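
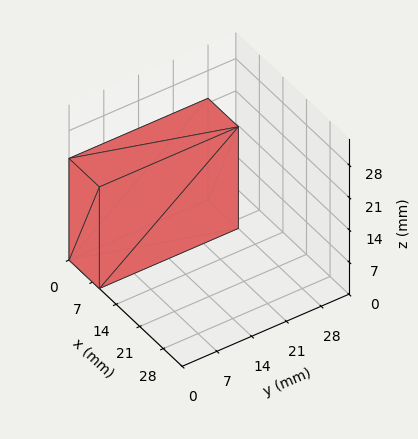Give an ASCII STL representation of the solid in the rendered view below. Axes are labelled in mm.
Reading the render: the shape is a rectangular box, roughly 9 × 28 mm footprint and 22 mm tall (dimensions read to the nearest mm from the axis ticks). For the STL, each face is triangulated and given an outward normal.

solid part
  facet normal 0.0000 0.0000 -1.0000
    outer loop
      vertex 9.000 28.000 0.000
      vertex 9.000 0.000 0.000
      vertex 0.000 0.000 0.000
    endloop
  endfacet
  facet normal 0.0000 0.0000 -1.0000
    outer loop
      vertex 0.000 28.000 0.000
      vertex 9.000 28.000 0.000
      vertex 0.000 0.000 0.000
    endloop
  endfacet
  facet normal 0.0000 0.0000 1.0000
    outer loop
      vertex 0.000 0.000 22.000
      vertex 9.000 0.000 22.000
      vertex 9.000 28.000 22.000
    endloop
  endfacet
  facet normal 0.0000 0.0000 1.0000
    outer loop
      vertex 0.000 0.000 22.000
      vertex 9.000 28.000 22.000
      vertex 0.000 28.000 22.000
    endloop
  endfacet
  facet normal 0.0000 -1.0000 0.0000
    outer loop
      vertex 0.000 0.000 0.000
      vertex 9.000 0.000 0.000
      vertex 9.000 0.000 22.000
    endloop
  endfacet
  facet normal 0.0000 -1.0000 0.0000
    outer loop
      vertex 0.000 0.000 0.000
      vertex 9.000 0.000 22.000
      vertex 0.000 0.000 22.000
    endloop
  endfacet
  facet normal 0.0000 1.0000 0.0000
    outer loop
      vertex 9.000 28.000 22.000
      vertex 9.000 28.000 0.000
      vertex 0.000 28.000 0.000
    endloop
  endfacet
  facet normal 0.0000 1.0000 0.0000
    outer loop
      vertex 0.000 28.000 22.000
      vertex 9.000 28.000 22.000
      vertex 0.000 28.000 0.000
    endloop
  endfacet
  facet normal -1.0000 0.0000 0.0000
    outer loop
      vertex 0.000 28.000 22.000
      vertex 0.000 28.000 0.000
      vertex 0.000 0.000 0.000
    endloop
  endfacet
  facet normal -1.0000 0.0000 0.0000
    outer loop
      vertex 0.000 0.000 22.000
      vertex 0.000 28.000 22.000
      vertex 0.000 0.000 0.000
    endloop
  endfacet
  facet normal 1.0000 0.0000 0.0000
    outer loop
      vertex 9.000 0.000 0.000
      vertex 9.000 28.000 0.000
      vertex 9.000 28.000 22.000
    endloop
  endfacet
  facet normal 1.0000 0.0000 0.0000
    outer loop
      vertex 9.000 0.000 0.000
      vertex 9.000 28.000 22.000
      vertex 9.000 0.000 22.000
    endloop
  endfacet
endsolid part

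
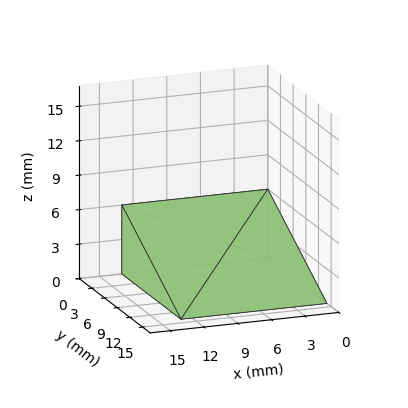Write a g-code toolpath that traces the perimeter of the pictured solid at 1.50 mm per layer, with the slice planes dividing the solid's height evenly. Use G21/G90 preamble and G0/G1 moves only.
Reading the render: the shape is a wedge (ramp): 13 × 14 mm base, rising to 6 mm along the y=0 edge and sloping linearly to z=0 at y=14 (dimensions read to the nearest mm from the axis ticks). For the g-code, the solid's height is divided into equal slices at the stated Δz and each level perimeter traced with G1 moves after a G0 lift.

; perimeter-only toolpath
G21 ; units = mm
G90 ; absolute positioning
G28 ; home
; layer 1
G0 Z1.50
G0 X0.00 Y0.00
G1 X13.00 Y0.00
G1 X13.00 Y10.50
G1 X0.00 Y10.50
G1 X0.00 Y0.00
; layer 2
G0 Z3.00
G0 X0.00 Y0.00
G1 X13.00 Y0.00
G1 X13.00 Y7.00
G1 X0.00 Y7.00
G1 X0.00 Y0.00
; layer 3
G0 Z4.50
G0 X0.00 Y0.00
G1 X13.00 Y0.00
G1 X13.00 Y3.50
G1 X0.00 Y3.50
G1 X0.00 Y0.00
M2 ; end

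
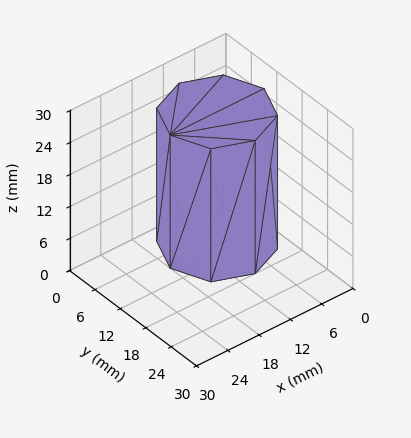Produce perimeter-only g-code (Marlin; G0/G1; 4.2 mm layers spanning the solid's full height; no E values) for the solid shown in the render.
Reading the render: the shape is a regular 8-sided prism (a cylinder approximated with 8 flat sides), circumscribed radius ≈ 9 mm, height ≈ 25 mm (dimensions read to the nearest mm from the axis ticks). For the g-code, the solid's height is divided into equal slices at the stated Δz and each level perimeter traced with G1 moves after a G0 lift.

; perimeter-only toolpath
G21 ; units = mm
G90 ; absolute positioning
G28 ; home
; layer 1
G0 Z4.2
G0 X18.0 Y9.0
G1 X15.4 Y15.4
G1 X9.0 Y18.0
G1 X2.6 Y15.4
G1 X0.0 Y9.0
G1 X2.6 Y2.6
G1 X9.0 Y0.0
G1 X15.4 Y2.6
G1 X18.0 Y9.0
; layer 2
G0 Z8.3
G0 X18.0 Y9.0
G1 X15.4 Y15.4
G1 X9.0 Y18.0
G1 X2.6 Y15.4
G1 X0.0 Y9.0
G1 X2.6 Y2.6
G1 X9.0 Y0.0
G1 X15.4 Y2.6
G1 X18.0 Y9.0
; layer 3
G0 Z12.5
G0 X18.0 Y9.0
G1 X15.4 Y15.4
G1 X9.0 Y18.0
G1 X2.6 Y15.4
G1 X0.0 Y9.0
G1 X2.6 Y2.6
G1 X9.0 Y0.0
G1 X15.4 Y2.6
G1 X18.0 Y9.0
; layer 4
G0 Z16.7
G0 X18.0 Y9.0
G1 X15.4 Y15.4
G1 X9.0 Y18.0
G1 X2.6 Y15.4
G1 X0.0 Y9.0
G1 X2.6 Y2.6
G1 X9.0 Y0.0
G1 X15.4 Y2.6
G1 X18.0 Y9.0
; layer 5
G0 Z20.8
G0 X18.0 Y9.0
G1 X15.4 Y15.4
G1 X9.0 Y18.0
G1 X2.6 Y15.4
G1 X0.0 Y9.0
G1 X2.6 Y2.6
G1 X9.0 Y0.0
G1 X15.4 Y2.6
G1 X18.0 Y9.0
; layer 6
G0 Z25.0
G0 X18.0 Y9.0
G1 X15.4 Y15.4
G1 X9.0 Y18.0
G1 X2.6 Y15.4
G1 X0.0 Y9.0
G1 X2.6 Y2.6
G1 X9.0 Y0.0
G1 X15.4 Y2.6
G1 X18.0 Y9.0
M2 ; end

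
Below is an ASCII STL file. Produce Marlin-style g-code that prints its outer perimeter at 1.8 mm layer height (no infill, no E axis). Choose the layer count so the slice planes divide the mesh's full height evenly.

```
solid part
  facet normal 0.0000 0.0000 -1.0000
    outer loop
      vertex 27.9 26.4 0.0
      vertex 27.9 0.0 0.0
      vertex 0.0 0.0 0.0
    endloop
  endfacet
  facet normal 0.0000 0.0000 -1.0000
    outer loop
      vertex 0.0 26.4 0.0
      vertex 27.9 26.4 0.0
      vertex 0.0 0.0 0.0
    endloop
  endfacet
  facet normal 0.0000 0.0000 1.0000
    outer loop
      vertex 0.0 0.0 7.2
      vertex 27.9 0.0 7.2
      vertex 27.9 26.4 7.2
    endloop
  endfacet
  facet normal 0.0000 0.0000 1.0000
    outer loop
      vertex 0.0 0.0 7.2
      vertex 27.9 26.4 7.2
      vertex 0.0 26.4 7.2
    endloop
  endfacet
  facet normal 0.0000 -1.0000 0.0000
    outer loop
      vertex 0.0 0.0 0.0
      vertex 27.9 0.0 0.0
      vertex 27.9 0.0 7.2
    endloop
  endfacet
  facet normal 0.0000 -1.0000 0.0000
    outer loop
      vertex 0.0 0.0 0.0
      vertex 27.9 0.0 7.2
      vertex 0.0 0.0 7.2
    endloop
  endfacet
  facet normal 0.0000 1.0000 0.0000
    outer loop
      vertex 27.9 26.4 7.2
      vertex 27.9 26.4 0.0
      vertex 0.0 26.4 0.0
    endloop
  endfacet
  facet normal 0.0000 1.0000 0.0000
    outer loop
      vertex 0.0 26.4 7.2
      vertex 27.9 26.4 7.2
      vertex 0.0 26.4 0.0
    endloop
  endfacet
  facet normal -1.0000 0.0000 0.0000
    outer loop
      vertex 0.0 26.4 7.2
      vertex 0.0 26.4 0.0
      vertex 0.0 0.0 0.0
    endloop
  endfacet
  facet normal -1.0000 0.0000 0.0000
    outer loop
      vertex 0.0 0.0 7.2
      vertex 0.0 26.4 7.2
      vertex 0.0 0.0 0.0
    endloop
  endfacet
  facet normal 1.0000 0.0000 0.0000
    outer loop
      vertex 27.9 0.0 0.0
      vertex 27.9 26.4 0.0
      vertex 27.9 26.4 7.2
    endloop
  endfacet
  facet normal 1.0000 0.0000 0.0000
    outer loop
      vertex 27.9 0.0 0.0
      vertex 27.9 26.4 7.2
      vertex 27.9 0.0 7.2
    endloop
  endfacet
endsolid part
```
; perimeter-only toolpath
G21 ; units = mm
G90 ; absolute positioning
G28 ; home
; layer 1
G0 Z1.8
G0 X0.0 Y0.0
G1 X27.9 Y0.0
G1 X27.9 Y26.4
G1 X0.0 Y26.4
G1 X0.0 Y0.0
; layer 2
G0 Z3.6
G0 X0.0 Y0.0
G1 X27.9 Y0.0
G1 X27.9 Y26.4
G1 X0.0 Y26.4
G1 X0.0 Y0.0
; layer 3
G0 Z5.4
G0 X0.0 Y0.0
G1 X27.9 Y0.0
G1 X27.9 Y26.4
G1 X0.0 Y26.4
G1 X0.0 Y0.0
; layer 4
G0 Z7.2
G0 X0.0 Y0.0
G1 X27.9 Y0.0
G1 X27.9 Y26.4
G1 X0.0 Y26.4
G1 X0.0 Y0.0
M2 ; end

The solid is a rectangular box, roughly 27.9 × 26.4 mm footprint and 7.2 mm tall. Slicing at Δz = 1.8 mm — 4 equal slices spanning the solid's height, so layer i sits at z = i·h/4 — gives 4 non-empty perimeters. Each is a 4-segment closed polygon; G0 lifts to the layer z and rapids to the start vertex, then G1 traces the edges.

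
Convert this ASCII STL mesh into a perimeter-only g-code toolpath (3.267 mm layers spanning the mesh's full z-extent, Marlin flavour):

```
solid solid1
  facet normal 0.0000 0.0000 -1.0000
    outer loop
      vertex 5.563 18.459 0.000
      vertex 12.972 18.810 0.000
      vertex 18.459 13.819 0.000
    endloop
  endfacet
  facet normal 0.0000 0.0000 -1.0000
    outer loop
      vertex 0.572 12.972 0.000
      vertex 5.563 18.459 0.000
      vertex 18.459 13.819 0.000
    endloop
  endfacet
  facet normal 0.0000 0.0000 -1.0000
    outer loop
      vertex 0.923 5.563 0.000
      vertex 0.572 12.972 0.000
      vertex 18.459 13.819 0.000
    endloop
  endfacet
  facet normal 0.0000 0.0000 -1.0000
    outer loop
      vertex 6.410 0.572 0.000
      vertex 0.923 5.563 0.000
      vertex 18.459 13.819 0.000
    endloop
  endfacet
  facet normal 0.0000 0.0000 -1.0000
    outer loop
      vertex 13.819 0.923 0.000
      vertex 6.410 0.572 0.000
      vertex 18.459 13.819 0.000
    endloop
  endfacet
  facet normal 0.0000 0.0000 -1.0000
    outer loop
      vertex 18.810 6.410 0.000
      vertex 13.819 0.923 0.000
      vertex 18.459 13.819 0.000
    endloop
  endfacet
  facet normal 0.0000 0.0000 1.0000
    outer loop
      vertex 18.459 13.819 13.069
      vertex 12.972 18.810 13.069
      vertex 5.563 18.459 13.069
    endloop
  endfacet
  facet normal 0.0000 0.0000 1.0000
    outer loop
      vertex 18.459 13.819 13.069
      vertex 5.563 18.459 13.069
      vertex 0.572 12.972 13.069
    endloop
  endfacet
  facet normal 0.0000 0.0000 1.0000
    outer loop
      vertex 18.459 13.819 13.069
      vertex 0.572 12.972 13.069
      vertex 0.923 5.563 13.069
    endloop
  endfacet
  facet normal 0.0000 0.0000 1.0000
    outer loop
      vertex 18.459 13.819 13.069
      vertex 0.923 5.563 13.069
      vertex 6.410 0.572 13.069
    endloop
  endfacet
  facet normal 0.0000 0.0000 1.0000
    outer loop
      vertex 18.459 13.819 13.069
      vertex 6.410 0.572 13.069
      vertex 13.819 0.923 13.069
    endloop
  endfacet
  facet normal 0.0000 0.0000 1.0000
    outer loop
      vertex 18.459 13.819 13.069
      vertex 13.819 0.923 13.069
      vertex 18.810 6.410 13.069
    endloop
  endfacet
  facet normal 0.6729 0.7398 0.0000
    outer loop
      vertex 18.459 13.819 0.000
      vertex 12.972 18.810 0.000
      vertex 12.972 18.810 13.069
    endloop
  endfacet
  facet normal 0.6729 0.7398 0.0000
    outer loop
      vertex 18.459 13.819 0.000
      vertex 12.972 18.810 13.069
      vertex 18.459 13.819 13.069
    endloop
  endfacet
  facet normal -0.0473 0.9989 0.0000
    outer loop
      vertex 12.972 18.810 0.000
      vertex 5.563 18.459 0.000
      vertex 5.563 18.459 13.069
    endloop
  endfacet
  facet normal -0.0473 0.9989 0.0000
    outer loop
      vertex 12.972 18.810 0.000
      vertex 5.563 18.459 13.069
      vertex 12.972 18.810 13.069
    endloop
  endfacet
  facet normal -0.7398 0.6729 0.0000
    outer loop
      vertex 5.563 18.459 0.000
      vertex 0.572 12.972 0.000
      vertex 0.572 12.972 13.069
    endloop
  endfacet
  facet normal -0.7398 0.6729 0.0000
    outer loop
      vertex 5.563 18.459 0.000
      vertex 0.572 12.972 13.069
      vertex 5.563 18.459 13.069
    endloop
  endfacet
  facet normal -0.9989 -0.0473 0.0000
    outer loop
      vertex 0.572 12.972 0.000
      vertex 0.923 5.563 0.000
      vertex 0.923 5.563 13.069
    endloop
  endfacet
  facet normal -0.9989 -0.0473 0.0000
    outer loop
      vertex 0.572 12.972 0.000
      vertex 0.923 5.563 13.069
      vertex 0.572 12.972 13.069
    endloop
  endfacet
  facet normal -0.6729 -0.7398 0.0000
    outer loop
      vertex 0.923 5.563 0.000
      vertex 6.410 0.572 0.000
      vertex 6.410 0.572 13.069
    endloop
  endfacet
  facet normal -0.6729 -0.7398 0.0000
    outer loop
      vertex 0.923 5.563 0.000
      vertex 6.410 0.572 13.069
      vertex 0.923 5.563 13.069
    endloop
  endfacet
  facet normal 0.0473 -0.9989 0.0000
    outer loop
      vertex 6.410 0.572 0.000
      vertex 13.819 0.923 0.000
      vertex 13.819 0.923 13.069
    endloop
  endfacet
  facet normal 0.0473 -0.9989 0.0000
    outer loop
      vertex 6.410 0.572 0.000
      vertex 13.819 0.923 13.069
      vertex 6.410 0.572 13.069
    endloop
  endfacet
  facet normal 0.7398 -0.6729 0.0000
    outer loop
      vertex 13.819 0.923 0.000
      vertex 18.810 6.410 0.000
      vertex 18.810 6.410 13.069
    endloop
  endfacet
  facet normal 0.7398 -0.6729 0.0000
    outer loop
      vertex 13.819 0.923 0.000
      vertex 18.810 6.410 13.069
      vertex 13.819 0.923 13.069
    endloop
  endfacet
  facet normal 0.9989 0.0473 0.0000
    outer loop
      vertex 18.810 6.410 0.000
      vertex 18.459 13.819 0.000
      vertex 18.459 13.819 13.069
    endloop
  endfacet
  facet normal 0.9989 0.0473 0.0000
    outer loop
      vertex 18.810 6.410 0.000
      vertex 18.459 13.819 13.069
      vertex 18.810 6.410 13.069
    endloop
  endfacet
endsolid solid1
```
; perimeter-only toolpath
G21 ; units = mm
G90 ; absolute positioning
G28 ; home
; layer 1
G0 Z3.267
G0 X18.459 Y13.819
G1 X12.972 Y18.810
G1 X5.563 Y18.459
G1 X0.572 Y12.972
G1 X0.923 Y5.563
G1 X6.410 Y0.572
G1 X13.819 Y0.923
G1 X18.810 Y6.410
G1 X18.459 Y13.819
; layer 2
G0 Z6.535
G0 X18.459 Y13.819
G1 X12.972 Y18.810
G1 X5.563 Y18.459
G1 X0.572 Y12.972
G1 X0.923 Y5.563
G1 X6.410 Y0.572
G1 X13.819 Y0.923
G1 X18.810 Y6.410
G1 X18.459 Y13.819
; layer 3
G0 Z9.802
G0 X18.459 Y13.819
G1 X12.972 Y18.810
G1 X5.563 Y18.459
G1 X0.572 Y12.972
G1 X0.923 Y5.563
G1 X6.410 Y0.572
G1 X13.819 Y0.923
G1 X18.810 Y6.410
G1 X18.459 Y13.819
; layer 4
G0 Z13.069
G0 X18.459 Y13.819
G1 X12.972 Y18.810
G1 X5.563 Y18.459
G1 X0.572 Y12.972
G1 X0.923 Y5.563
G1 X6.410 Y0.572
G1 X13.819 Y0.923
G1 X18.810 Y6.410
G1 X18.459 Y13.819
M2 ; end

The solid is a regular 8-sided prism (a cylinder approximated with 8 flat sides), circumscribed radius ≈ 9.69 mm, height ≈ 13.1 mm. Slicing at Δz = 3.267 mm — 4 equal slices spanning the solid's height, so layer i sits at z = i·h/4 — gives 4 non-empty perimeters. Each is a 8-segment closed polygon; G0 lifts to the layer z and rapids to the start vertex, then G1 traces the edges.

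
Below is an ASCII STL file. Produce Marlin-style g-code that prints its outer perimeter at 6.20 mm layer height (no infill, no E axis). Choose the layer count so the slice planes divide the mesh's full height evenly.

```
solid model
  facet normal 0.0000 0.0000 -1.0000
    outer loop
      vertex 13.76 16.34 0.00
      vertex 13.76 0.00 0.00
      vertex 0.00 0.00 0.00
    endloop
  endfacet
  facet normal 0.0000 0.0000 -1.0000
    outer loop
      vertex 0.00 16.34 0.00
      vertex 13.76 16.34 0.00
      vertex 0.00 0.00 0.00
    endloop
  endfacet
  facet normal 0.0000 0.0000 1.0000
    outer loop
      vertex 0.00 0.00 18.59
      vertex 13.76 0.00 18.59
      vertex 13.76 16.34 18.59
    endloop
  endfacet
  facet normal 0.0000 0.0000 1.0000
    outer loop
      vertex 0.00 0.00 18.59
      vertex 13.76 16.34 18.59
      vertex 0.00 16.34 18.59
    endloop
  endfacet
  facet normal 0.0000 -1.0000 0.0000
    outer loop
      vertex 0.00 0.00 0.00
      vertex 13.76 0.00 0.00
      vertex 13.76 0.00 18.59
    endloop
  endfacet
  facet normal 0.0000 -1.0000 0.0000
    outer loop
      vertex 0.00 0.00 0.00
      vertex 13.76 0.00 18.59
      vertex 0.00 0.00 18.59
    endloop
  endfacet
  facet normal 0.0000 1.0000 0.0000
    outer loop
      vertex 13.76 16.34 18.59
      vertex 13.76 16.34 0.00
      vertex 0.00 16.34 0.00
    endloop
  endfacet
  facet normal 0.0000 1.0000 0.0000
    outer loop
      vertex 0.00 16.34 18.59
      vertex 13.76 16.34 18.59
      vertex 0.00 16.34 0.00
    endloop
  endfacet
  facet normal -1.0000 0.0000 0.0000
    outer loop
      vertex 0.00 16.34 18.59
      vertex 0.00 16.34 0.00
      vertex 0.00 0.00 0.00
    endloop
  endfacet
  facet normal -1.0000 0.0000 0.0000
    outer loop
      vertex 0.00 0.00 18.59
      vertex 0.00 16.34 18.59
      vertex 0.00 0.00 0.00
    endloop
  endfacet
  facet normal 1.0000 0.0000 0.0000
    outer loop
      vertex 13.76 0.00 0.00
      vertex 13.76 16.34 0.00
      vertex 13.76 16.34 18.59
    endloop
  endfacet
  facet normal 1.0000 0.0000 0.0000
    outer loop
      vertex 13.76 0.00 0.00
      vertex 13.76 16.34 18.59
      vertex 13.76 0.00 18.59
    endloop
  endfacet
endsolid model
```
; perimeter-only toolpath
G21 ; units = mm
G90 ; absolute positioning
G28 ; home
; layer 1
G0 Z6.20
G0 X0.00 Y0.00
G1 X13.76 Y0.00
G1 X13.76 Y16.34
G1 X0.00 Y16.34
G1 X0.00 Y0.00
; layer 2
G0 Z12.39
G0 X0.00 Y0.00
G1 X13.76 Y0.00
G1 X13.76 Y16.34
G1 X0.00 Y16.34
G1 X0.00 Y0.00
; layer 3
G0 Z18.59
G0 X0.00 Y0.00
G1 X13.76 Y0.00
G1 X13.76 Y16.34
G1 X0.00 Y16.34
G1 X0.00 Y0.00
M2 ; end

The solid is a rectangular box, roughly 13.8 × 16.3 mm footprint and 18.6 mm tall. Slicing at Δz = 6.20 mm — 3 equal slices spanning the solid's height, so layer i sits at z = i·h/3 — gives 3 non-empty perimeters. Each is a 4-segment closed polygon; G0 lifts to the layer z and rapids to the start vertex, then G1 traces the edges.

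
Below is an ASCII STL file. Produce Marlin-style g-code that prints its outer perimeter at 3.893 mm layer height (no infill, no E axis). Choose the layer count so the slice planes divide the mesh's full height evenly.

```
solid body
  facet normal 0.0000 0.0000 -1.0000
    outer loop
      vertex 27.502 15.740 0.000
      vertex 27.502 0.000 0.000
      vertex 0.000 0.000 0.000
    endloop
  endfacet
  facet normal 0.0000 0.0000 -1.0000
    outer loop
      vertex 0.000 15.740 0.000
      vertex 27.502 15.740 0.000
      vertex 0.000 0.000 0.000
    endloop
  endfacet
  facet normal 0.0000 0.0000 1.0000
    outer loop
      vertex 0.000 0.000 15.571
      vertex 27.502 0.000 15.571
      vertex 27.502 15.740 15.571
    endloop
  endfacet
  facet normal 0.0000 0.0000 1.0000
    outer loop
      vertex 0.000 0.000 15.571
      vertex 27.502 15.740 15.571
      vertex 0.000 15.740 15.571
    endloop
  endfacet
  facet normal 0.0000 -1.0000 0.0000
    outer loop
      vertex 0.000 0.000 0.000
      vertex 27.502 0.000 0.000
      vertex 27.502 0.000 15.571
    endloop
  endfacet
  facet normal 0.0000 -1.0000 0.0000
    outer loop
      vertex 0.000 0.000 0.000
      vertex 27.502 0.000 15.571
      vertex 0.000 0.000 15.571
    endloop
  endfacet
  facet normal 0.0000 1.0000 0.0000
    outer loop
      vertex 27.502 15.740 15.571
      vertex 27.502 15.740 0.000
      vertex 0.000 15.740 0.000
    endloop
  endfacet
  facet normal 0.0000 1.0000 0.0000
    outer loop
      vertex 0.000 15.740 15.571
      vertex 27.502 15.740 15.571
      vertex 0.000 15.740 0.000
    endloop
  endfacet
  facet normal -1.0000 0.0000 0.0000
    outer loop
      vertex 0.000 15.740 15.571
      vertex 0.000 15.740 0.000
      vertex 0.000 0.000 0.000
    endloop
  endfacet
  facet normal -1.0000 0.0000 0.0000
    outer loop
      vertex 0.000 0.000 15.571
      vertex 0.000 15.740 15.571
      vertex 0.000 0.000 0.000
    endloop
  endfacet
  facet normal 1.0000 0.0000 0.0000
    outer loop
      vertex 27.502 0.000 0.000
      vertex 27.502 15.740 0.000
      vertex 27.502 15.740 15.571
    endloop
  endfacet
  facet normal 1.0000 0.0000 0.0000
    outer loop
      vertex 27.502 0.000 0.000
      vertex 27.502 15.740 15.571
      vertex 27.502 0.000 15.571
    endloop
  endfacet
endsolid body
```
; perimeter-only toolpath
G21 ; units = mm
G90 ; absolute positioning
G28 ; home
; layer 1
G0 Z3.893
G0 X0.000 Y0.000
G1 X27.502 Y0.000
G1 X27.502 Y15.740
G1 X0.000 Y15.740
G1 X0.000 Y0.000
; layer 2
G0 Z7.785
G0 X0.000 Y0.000
G1 X27.502 Y0.000
G1 X27.502 Y15.740
G1 X0.000 Y15.740
G1 X0.000 Y0.000
; layer 3
G0 Z11.678
G0 X0.000 Y0.000
G1 X27.502 Y0.000
G1 X27.502 Y15.740
G1 X0.000 Y15.740
G1 X0.000 Y0.000
; layer 4
G0 Z15.571
G0 X0.000 Y0.000
G1 X27.502 Y0.000
G1 X27.502 Y15.740
G1 X0.000 Y15.740
G1 X0.000 Y0.000
M2 ; end

The solid is a rectangular box, roughly 27.5 × 15.7 mm footprint and 15.6 mm tall. Slicing at Δz = 3.893 mm — 4 equal slices spanning the solid's height, so layer i sits at z = i·h/4 — gives 4 non-empty perimeters. Each is a 4-segment closed polygon; G0 lifts to the layer z and rapids to the start vertex, then G1 traces the edges.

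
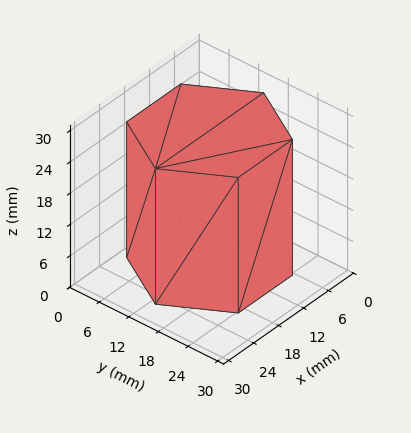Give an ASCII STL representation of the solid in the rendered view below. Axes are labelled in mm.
Reading the render: the shape is a regular 6-sided prism (a cylinder approximated with 6 flat sides), circumscribed radius ≈ 13 mm, height ≈ 26 mm (dimensions read to the nearest mm from the axis ticks). For the STL, each face is triangulated and given an outward normal.

solid part
  facet normal 0.0000 0.0000 -1.0000
    outer loop
      vertex 6.5 24.3 0.0
      vertex 19.5 24.3 0.0
      vertex 26.0 13.0 0.0
    endloop
  endfacet
  facet normal 0.0000 0.0000 -1.0000
    outer loop
      vertex 0.0 13.0 0.0
      vertex 6.5 24.3 0.0
      vertex 26.0 13.0 0.0
    endloop
  endfacet
  facet normal 0.0000 0.0000 -1.0000
    outer loop
      vertex 6.5 1.7 0.0
      vertex 0.0 13.0 0.0
      vertex 26.0 13.0 0.0
    endloop
  endfacet
  facet normal 0.0000 0.0000 -1.0000
    outer loop
      vertex 19.5 1.7 0.0
      vertex 6.5 1.7 0.0
      vertex 26.0 13.0 0.0
    endloop
  endfacet
  facet normal 0.0000 0.0000 1.0000
    outer loop
      vertex 26.0 13.0 26.0
      vertex 19.5 24.3 26.0
      vertex 6.5 24.3 26.0
    endloop
  endfacet
  facet normal 0.0000 0.0000 1.0000
    outer loop
      vertex 26.0 13.0 26.0
      vertex 6.5 24.3 26.0
      vertex 0.0 13.0 26.0
    endloop
  endfacet
  facet normal 0.0000 0.0000 1.0000
    outer loop
      vertex 26.0 13.0 26.0
      vertex 0.0 13.0 26.0
      vertex 6.5 1.7 26.0
    endloop
  endfacet
  facet normal 0.0000 0.0000 1.0000
    outer loop
      vertex 26.0 13.0 26.0
      vertex 6.5 1.7 26.0
      vertex 19.5 1.7 26.0
    endloop
  endfacet
  facet normal 0.8668 0.4986 0.0000
    outer loop
      vertex 26.0 13.0 0.0
      vertex 19.5 24.3 0.0
      vertex 19.5 24.3 26.0
    endloop
  endfacet
  facet normal 0.8668 0.4986 0.0000
    outer loop
      vertex 26.0 13.0 0.0
      vertex 19.5 24.3 26.0
      vertex 26.0 13.0 26.0
    endloop
  endfacet
  facet normal 0.0000 1.0000 0.0000
    outer loop
      vertex 19.5 24.3 0.0
      vertex 6.5 24.3 0.0
      vertex 6.5 24.3 26.0
    endloop
  endfacet
  facet normal 0.0000 1.0000 0.0000
    outer loop
      vertex 19.5 24.3 0.0
      vertex 6.5 24.3 26.0
      vertex 19.5 24.3 26.0
    endloop
  endfacet
  facet normal -0.8668 0.4986 0.0000
    outer loop
      vertex 6.5 24.3 0.0
      vertex 0.0 13.0 0.0
      vertex 0.0 13.0 26.0
    endloop
  endfacet
  facet normal -0.8668 0.4986 0.0000
    outer loop
      vertex 6.5 24.3 0.0
      vertex 0.0 13.0 26.0
      vertex 6.5 24.3 26.0
    endloop
  endfacet
  facet normal -0.8668 -0.4986 0.0000
    outer loop
      vertex 0.0 13.0 0.0
      vertex 6.5 1.7 0.0
      vertex 6.5 1.7 26.0
    endloop
  endfacet
  facet normal -0.8668 -0.4986 0.0000
    outer loop
      vertex 0.0 13.0 0.0
      vertex 6.5 1.7 26.0
      vertex 0.0 13.0 26.0
    endloop
  endfacet
  facet normal 0.0000 -1.0000 0.0000
    outer loop
      vertex 6.5 1.7 0.0
      vertex 19.5 1.7 0.0
      vertex 19.5 1.7 26.0
    endloop
  endfacet
  facet normal 0.0000 -1.0000 0.0000
    outer loop
      vertex 6.5 1.7 0.0
      vertex 19.5 1.7 26.0
      vertex 6.5 1.7 26.0
    endloop
  endfacet
  facet normal 0.8668 -0.4986 0.0000
    outer loop
      vertex 19.5 1.7 0.0
      vertex 26.0 13.0 0.0
      vertex 26.0 13.0 26.0
    endloop
  endfacet
  facet normal 0.8668 -0.4986 0.0000
    outer loop
      vertex 19.5 1.7 0.0
      vertex 26.0 13.0 26.0
      vertex 19.5 1.7 26.0
    endloop
  endfacet
endsolid part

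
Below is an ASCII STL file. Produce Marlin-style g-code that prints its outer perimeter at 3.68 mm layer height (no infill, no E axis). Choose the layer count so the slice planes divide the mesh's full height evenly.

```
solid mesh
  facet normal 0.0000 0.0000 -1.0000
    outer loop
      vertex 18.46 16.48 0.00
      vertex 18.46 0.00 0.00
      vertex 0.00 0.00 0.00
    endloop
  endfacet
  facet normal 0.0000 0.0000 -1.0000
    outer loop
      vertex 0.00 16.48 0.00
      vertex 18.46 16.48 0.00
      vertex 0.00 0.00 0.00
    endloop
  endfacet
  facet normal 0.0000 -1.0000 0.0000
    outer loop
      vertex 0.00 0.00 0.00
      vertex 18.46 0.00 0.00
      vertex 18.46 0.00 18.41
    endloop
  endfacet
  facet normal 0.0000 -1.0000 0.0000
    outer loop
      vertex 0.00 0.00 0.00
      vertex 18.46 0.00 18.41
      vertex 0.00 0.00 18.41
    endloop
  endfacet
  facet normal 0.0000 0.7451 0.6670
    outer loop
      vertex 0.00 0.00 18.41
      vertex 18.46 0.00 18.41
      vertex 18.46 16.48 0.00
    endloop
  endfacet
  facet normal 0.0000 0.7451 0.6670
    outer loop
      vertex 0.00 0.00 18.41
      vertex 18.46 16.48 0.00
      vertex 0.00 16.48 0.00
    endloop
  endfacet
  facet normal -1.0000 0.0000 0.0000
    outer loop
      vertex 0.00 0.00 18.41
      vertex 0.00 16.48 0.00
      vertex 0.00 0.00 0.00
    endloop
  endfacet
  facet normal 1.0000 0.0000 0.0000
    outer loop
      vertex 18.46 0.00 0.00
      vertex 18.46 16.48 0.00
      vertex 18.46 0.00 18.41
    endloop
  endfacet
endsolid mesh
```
; perimeter-only toolpath
G21 ; units = mm
G90 ; absolute positioning
G28 ; home
; layer 1
G0 Z3.68
G0 X0.00 Y0.00
G1 X18.46 Y0.00
G1 X18.46 Y13.18
G1 X0.00 Y13.18
G1 X0.00 Y0.00
; layer 2
G0 Z7.36
G0 X0.00 Y0.00
G1 X18.46 Y0.00
G1 X18.46 Y9.89
G1 X0.00 Y9.89
G1 X0.00 Y0.00
; layer 3
G0 Z11.05
G0 X0.00 Y0.00
G1 X18.46 Y0.00
G1 X18.46 Y6.59
G1 X0.00 Y6.59
G1 X0.00 Y0.00
; layer 4
G0 Z14.73
G0 X0.00 Y0.00
G1 X18.46 Y0.00
G1 X18.46 Y3.30
G1 X0.00 Y3.30
G1 X0.00 Y0.00
M2 ; end

The solid is a wedge (ramp): 18.5 × 16.5 mm base, rising to 18.4 mm along the y=0 edge and sloping linearly to z=0 at y=16.5. Slicing at Δz = 3.68 mm — 5 equal slices spanning the solid's height, so layer i sits at z = i·h/5 — gives 4 non-empty perimeters. Each is a 4-segment closed polygon; G0 lifts to the layer z and rapids to the start vertex, then G1 traces the edges. The cross-section shrinks linearly with z (the slice at the apex is degenerate and omitted).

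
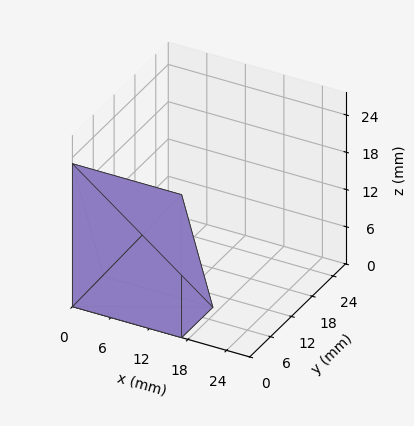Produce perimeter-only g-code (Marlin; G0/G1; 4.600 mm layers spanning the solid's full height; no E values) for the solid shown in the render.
Reading the render: the shape is a wedge (ramp): 17 × 9 mm base, rising to 23 mm along the y=0 edge and sloping linearly to z=0 at y=9 (dimensions read to the nearest mm from the axis ticks). For the g-code, the solid's height is divided into equal slices at the stated Δz and each level perimeter traced with G1 moves after a G0 lift.

; perimeter-only toolpath
G21 ; units = mm
G90 ; absolute positioning
G28 ; home
; layer 1
G0 Z4.600
G0 X0.000 Y0.000
G1 X17.000 Y0.000
G1 X17.000 Y7.200
G1 X0.000 Y7.200
G1 X0.000 Y0.000
; layer 2
G0 Z9.200
G0 X0.000 Y0.000
G1 X17.000 Y0.000
G1 X17.000 Y5.400
G1 X0.000 Y5.400
G1 X0.000 Y0.000
; layer 3
G0 Z13.800
G0 X0.000 Y0.000
G1 X17.000 Y0.000
G1 X17.000 Y3.600
G1 X0.000 Y3.600
G1 X0.000 Y0.000
; layer 4
G0 Z18.400
G0 X0.000 Y0.000
G1 X17.000 Y0.000
G1 X17.000 Y1.800
G1 X0.000 Y1.800
G1 X0.000 Y0.000
M2 ; end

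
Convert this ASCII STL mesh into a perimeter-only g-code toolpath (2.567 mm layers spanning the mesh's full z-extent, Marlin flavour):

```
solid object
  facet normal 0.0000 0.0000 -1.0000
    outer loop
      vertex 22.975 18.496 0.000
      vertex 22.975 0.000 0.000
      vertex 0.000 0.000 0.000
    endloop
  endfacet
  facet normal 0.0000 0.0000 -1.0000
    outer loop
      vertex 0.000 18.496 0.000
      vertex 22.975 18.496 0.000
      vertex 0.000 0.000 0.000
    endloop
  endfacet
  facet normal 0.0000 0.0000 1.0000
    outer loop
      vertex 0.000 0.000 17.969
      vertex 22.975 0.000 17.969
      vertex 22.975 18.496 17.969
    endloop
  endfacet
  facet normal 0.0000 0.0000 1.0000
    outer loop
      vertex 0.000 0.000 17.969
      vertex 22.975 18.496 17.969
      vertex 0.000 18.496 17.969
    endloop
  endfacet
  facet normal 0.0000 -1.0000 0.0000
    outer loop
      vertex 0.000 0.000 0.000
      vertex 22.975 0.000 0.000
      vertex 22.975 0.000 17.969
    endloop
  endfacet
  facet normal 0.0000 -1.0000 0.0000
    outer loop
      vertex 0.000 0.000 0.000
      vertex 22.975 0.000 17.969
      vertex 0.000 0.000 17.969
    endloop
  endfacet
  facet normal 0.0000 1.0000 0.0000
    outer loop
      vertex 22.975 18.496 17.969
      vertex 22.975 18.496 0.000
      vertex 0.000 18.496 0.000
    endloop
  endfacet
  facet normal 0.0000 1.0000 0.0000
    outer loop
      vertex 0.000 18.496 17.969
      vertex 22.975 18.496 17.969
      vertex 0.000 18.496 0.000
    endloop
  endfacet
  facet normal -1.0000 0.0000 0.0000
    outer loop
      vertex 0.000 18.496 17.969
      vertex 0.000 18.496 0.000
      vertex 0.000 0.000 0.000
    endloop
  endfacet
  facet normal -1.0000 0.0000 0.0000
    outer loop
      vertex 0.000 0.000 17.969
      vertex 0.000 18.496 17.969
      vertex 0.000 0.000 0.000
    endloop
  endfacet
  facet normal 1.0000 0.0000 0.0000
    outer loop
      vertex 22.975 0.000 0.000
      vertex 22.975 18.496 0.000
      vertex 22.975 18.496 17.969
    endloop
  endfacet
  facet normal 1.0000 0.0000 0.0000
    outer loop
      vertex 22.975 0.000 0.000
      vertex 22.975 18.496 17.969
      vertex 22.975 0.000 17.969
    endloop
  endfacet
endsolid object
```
; perimeter-only toolpath
G21 ; units = mm
G90 ; absolute positioning
G28 ; home
; layer 1
G0 Z2.567
G0 X0.000 Y0.000
G1 X22.975 Y0.000
G1 X22.975 Y18.496
G1 X0.000 Y18.496
G1 X0.000 Y0.000
; layer 2
G0 Z5.134
G0 X0.000 Y0.000
G1 X22.975 Y0.000
G1 X22.975 Y18.496
G1 X0.000 Y18.496
G1 X0.000 Y0.000
; layer 3
G0 Z7.701
G0 X0.000 Y0.000
G1 X22.975 Y0.000
G1 X22.975 Y18.496
G1 X0.000 Y18.496
G1 X0.000 Y0.000
; layer 4
G0 Z10.268
G0 X0.000 Y0.000
G1 X22.975 Y0.000
G1 X22.975 Y18.496
G1 X0.000 Y18.496
G1 X0.000 Y0.000
; layer 5
G0 Z12.835
G0 X0.000 Y0.000
G1 X22.975 Y0.000
G1 X22.975 Y18.496
G1 X0.000 Y18.496
G1 X0.000 Y0.000
; layer 6
G0 Z15.402
G0 X0.000 Y0.000
G1 X22.975 Y0.000
G1 X22.975 Y18.496
G1 X0.000 Y18.496
G1 X0.000 Y0.000
; layer 7
G0 Z17.969
G0 X0.000 Y0.000
G1 X22.975 Y0.000
G1 X22.975 Y18.496
G1 X0.000 Y18.496
G1 X0.000 Y0.000
M2 ; end

The solid is a rectangular box, roughly 23 × 18.5 mm footprint and 18 mm tall. Slicing at Δz = 2.567 mm — 7 equal slices spanning the solid's height, so layer i sits at z = i·h/7 — gives 7 non-empty perimeters. Each is a 4-segment closed polygon; G0 lifts to the layer z and rapids to the start vertex, then G1 traces the edges.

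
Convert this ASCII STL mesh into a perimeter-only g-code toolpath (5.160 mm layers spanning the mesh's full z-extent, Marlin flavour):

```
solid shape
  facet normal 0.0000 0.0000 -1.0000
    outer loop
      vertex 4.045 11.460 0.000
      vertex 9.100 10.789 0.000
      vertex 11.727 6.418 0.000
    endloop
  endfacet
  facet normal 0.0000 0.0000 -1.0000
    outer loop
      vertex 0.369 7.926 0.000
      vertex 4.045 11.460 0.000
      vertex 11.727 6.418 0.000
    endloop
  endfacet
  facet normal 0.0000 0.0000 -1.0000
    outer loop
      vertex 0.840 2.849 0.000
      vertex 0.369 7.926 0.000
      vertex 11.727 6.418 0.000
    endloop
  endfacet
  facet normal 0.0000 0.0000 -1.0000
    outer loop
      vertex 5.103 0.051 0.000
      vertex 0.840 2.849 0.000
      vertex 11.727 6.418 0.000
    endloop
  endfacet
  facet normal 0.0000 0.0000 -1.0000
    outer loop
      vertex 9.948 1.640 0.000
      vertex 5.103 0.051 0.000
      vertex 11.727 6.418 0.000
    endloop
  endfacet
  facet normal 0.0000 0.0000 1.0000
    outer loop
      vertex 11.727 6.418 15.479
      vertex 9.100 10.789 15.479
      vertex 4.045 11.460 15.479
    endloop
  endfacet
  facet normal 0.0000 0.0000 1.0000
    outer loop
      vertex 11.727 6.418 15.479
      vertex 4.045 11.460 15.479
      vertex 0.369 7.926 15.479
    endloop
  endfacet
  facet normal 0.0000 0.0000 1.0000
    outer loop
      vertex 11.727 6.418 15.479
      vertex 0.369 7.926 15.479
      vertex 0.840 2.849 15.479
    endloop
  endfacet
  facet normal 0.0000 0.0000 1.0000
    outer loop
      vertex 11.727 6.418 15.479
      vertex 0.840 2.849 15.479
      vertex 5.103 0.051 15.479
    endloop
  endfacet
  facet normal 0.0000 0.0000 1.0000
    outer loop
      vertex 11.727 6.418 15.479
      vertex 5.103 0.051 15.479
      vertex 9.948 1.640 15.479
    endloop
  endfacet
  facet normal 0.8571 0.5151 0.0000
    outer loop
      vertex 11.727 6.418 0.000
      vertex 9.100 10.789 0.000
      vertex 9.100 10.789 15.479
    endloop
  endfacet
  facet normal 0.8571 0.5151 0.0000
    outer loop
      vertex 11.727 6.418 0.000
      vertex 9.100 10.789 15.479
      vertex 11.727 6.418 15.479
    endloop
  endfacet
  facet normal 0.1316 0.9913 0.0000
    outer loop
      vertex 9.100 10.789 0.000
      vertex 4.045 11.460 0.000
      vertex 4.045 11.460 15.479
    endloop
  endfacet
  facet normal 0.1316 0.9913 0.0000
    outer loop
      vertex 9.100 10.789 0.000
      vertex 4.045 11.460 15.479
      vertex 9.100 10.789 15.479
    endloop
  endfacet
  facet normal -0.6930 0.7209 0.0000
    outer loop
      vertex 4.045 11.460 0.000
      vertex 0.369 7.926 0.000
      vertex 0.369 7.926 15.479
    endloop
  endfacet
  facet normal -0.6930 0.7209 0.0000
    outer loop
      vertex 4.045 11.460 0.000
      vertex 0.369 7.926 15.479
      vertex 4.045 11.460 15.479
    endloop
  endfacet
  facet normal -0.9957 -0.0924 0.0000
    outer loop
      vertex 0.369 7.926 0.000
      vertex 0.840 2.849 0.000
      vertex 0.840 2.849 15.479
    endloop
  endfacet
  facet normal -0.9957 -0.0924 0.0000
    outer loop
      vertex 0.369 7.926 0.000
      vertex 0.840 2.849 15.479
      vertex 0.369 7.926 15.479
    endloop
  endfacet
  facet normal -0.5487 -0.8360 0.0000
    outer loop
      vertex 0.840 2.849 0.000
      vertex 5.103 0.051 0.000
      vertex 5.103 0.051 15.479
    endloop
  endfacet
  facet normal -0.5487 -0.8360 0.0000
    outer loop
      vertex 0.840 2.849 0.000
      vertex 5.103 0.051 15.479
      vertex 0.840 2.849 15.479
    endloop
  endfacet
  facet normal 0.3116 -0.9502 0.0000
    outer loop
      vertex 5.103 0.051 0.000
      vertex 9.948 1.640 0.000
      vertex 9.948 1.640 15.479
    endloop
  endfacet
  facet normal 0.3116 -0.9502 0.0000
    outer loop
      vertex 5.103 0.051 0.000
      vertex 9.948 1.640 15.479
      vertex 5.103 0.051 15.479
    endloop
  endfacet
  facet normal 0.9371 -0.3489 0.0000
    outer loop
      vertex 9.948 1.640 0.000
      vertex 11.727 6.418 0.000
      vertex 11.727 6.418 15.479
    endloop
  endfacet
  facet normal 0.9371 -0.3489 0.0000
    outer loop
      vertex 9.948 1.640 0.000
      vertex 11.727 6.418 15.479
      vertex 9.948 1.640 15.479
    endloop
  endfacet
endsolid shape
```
; perimeter-only toolpath
G21 ; units = mm
G90 ; absolute positioning
G28 ; home
; layer 1
G0 Z5.160
G0 X11.727 Y6.418
G1 X9.100 Y10.789
G1 X4.045 Y11.460
G1 X0.369 Y7.926
G1 X0.840 Y2.849
G1 X5.103 Y0.051
G1 X9.948 Y1.640
G1 X11.727 Y6.418
; layer 2
G0 Z10.319
G0 X11.727 Y6.418
G1 X9.100 Y10.789
G1 X4.045 Y11.460
G1 X0.369 Y7.926
G1 X0.840 Y2.849
G1 X5.103 Y0.051
G1 X9.948 Y1.640
G1 X11.727 Y6.418
; layer 3
G0 Z15.479
G0 X11.727 Y6.418
G1 X9.100 Y10.789
G1 X4.045 Y11.460
G1 X0.369 Y7.926
G1 X0.840 Y2.849
G1 X5.103 Y0.051
G1 X9.948 Y1.640
G1 X11.727 Y6.418
M2 ; end

The solid is a regular 7-sided prism (a cylinder approximated with 7 flat sides), circumscribed radius ≈ 5.88 mm, height ≈ 15.5 mm. Slicing at Δz = 5.160 mm — 3 equal slices spanning the solid's height, so layer i sits at z = i·h/3 — gives 3 non-empty perimeters. Each is a 7-segment closed polygon; G0 lifts to the layer z and rapids to the start vertex, then G1 traces the edges.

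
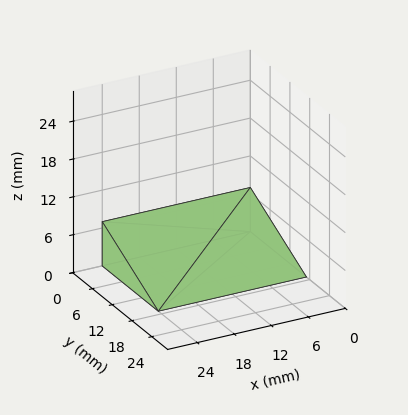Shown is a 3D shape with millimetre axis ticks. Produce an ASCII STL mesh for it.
Reading the render: the shape is a wedge (ramp): 24 × 17 mm base, rising to 7 mm along the y=0 edge and sloping linearly to z=0 at y=17 (dimensions read to the nearest mm from the axis ticks). For the STL, each face is triangulated and given an outward normal.

solid part
  facet normal 0.0000 0.0000 -1.0000
    outer loop
      vertex 24.000 17.000 0.000
      vertex 24.000 0.000 0.000
      vertex 0.000 0.000 0.000
    endloop
  endfacet
  facet normal 0.0000 0.0000 -1.0000
    outer loop
      vertex 0.000 17.000 0.000
      vertex 24.000 17.000 0.000
      vertex 0.000 0.000 0.000
    endloop
  endfacet
  facet normal 0.0000 -1.0000 0.0000
    outer loop
      vertex 0.000 0.000 0.000
      vertex 24.000 0.000 0.000
      vertex 24.000 0.000 7.000
    endloop
  endfacet
  facet normal 0.0000 -1.0000 0.0000
    outer loop
      vertex 0.000 0.000 0.000
      vertex 24.000 0.000 7.000
      vertex 0.000 0.000 7.000
    endloop
  endfacet
  facet normal 0.0000 0.3807 0.9247
    outer loop
      vertex 0.000 0.000 7.000
      vertex 24.000 0.000 7.000
      vertex 24.000 17.000 0.000
    endloop
  endfacet
  facet normal 0.0000 0.3807 0.9247
    outer loop
      vertex 0.000 0.000 7.000
      vertex 24.000 17.000 0.000
      vertex 0.000 17.000 0.000
    endloop
  endfacet
  facet normal -1.0000 0.0000 0.0000
    outer loop
      vertex 0.000 0.000 7.000
      vertex 0.000 17.000 0.000
      vertex 0.000 0.000 0.000
    endloop
  endfacet
  facet normal 1.0000 0.0000 0.0000
    outer loop
      vertex 24.000 0.000 0.000
      vertex 24.000 17.000 0.000
      vertex 24.000 0.000 7.000
    endloop
  endfacet
endsolid part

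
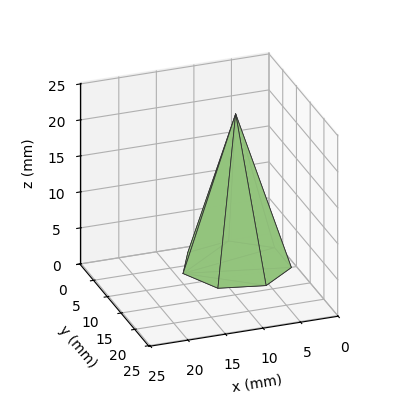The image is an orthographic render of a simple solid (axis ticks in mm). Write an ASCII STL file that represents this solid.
Reading the render: the shape is a regular 7-sided pyramid, base circumscribed radius ≈ 7 mm, apex at z ≈ 21 mm (dimensions read to the nearest mm from the axis ticks). For the STL, each face is triangulated and given an outward normal.

solid part
  facet normal 0.0000 0.0000 -1.0000
    outer loop
      vertex 5.442 13.824 0.000
      vertex 11.364 12.473 0.000
      vertex 14.000 7.000 0.000
    endloop
  endfacet
  facet normal 0.0000 0.0000 -1.0000
    outer loop
      vertex 0.693 10.037 0.000
      vertex 5.442 13.824 0.000
      vertex 14.000 7.000 0.000
    endloop
  endfacet
  facet normal 0.0000 0.0000 -1.0000
    outer loop
      vertex 0.693 3.963 0.000
      vertex 0.693 10.037 0.000
      vertex 14.000 7.000 0.000
    endloop
  endfacet
  facet normal 0.0000 0.0000 -1.0000
    outer loop
      vertex 5.442 0.176 0.000
      vertex 0.693 3.963 0.000
      vertex 14.000 7.000 0.000
    endloop
  endfacet
  facet normal 0.0000 0.0000 -1.0000
    outer loop
      vertex 11.364 1.527 0.000
      vertex 5.442 0.176 0.000
      vertex 14.000 7.000 0.000
    endloop
  endfacet
  facet normal 0.8629 0.4156 0.2876
    outer loop
      vertex 14.000 7.000 0.000
      vertex 11.364 12.473 0.000
      vertex 7.000 7.000 21.000
    endloop
  endfacet
  facet normal 0.2130 0.9338 0.2876
    outer loop
      vertex 11.364 12.473 0.000
      vertex 5.442 13.824 0.000
      vertex 7.000 7.000 21.000
    endloop
  endfacet
  facet normal -0.5971 0.7488 0.2876
    outer loop
      vertex 5.442 13.824 0.000
      vertex 0.693 10.037 0.000
      vertex 7.000 7.000 21.000
    endloop
  endfacet
  facet normal -0.9577 0.0000 0.2876
    outer loop
      vertex 0.693 10.037 0.000
      vertex 0.693 3.963 0.000
      vertex 7.000 7.000 21.000
    endloop
  endfacet
  facet normal -0.5971 -0.7488 0.2876
    outer loop
      vertex 0.693 3.963 0.000
      vertex 5.442 0.176 0.000
      vertex 7.000 7.000 21.000
    endloop
  endfacet
  facet normal 0.2130 -0.9338 0.2876
    outer loop
      vertex 5.442 0.176 0.000
      vertex 11.364 1.527 0.000
      vertex 7.000 7.000 21.000
    endloop
  endfacet
  facet normal 0.8629 -0.4156 0.2876
    outer loop
      vertex 11.364 1.527 0.000
      vertex 14.000 7.000 0.000
      vertex 7.000 7.000 21.000
    endloop
  endfacet
endsolid part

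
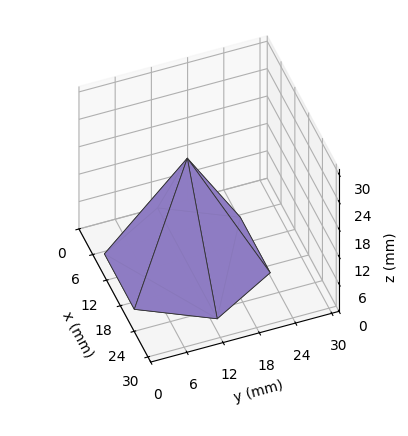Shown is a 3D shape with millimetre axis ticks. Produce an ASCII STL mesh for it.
Reading the render: the shape is a regular 6-sided pyramid, base circumscribed radius ≈ 13 mm, apex at z ≈ 23 mm (dimensions read to the nearest mm from the axis ticks). For the STL, each face is triangulated and given an outward normal.

solid part
  facet normal 0.0000 0.0000 -1.0000
    outer loop
      vertex 6.500 24.258 0.000
      vertex 19.500 24.258 0.000
      vertex 26.000 13.000 0.000
    endloop
  endfacet
  facet normal 0.0000 0.0000 -1.0000
    outer loop
      vertex 0.000 13.000 0.000
      vertex 6.500 24.258 0.000
      vertex 26.000 13.000 0.000
    endloop
  endfacet
  facet normal 0.0000 0.0000 -1.0000
    outer loop
      vertex 6.500 1.742 0.000
      vertex 0.000 13.000 0.000
      vertex 26.000 13.000 0.000
    endloop
  endfacet
  facet normal 0.0000 0.0000 -1.0000
    outer loop
      vertex 19.500 1.742 0.000
      vertex 6.500 1.742 0.000
      vertex 26.000 13.000 0.000
    endloop
  endfacet
  facet normal 0.7778 0.4491 0.4396
    outer loop
      vertex 26.000 13.000 0.000
      vertex 19.500 24.258 0.000
      vertex 13.000 13.000 23.000
    endloop
  endfacet
  facet normal 0.0000 0.8982 0.4396
    outer loop
      vertex 19.500 24.258 0.000
      vertex 6.500 24.258 0.000
      vertex 13.000 13.000 23.000
    endloop
  endfacet
  facet normal -0.7778 0.4491 0.4396
    outer loop
      vertex 6.500 24.258 0.000
      vertex 0.000 13.000 0.000
      vertex 13.000 13.000 23.000
    endloop
  endfacet
  facet normal -0.7778 -0.4491 0.4396
    outer loop
      vertex 0.000 13.000 0.000
      vertex 6.500 1.742 0.000
      vertex 13.000 13.000 23.000
    endloop
  endfacet
  facet normal 0.0000 -0.8982 0.4396
    outer loop
      vertex 6.500 1.742 0.000
      vertex 19.500 1.742 0.000
      vertex 13.000 13.000 23.000
    endloop
  endfacet
  facet normal 0.7778 -0.4491 0.4396
    outer loop
      vertex 19.500 1.742 0.000
      vertex 26.000 13.000 0.000
      vertex 13.000 13.000 23.000
    endloop
  endfacet
endsolid part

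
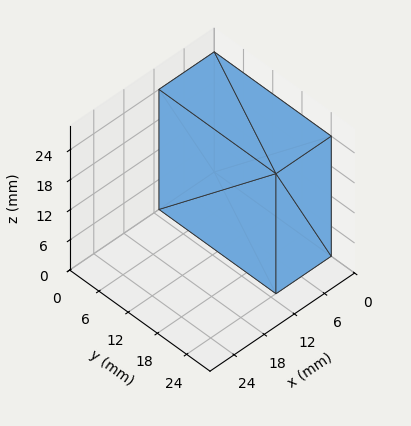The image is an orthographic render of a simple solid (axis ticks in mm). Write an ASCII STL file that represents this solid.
Reading the render: the shape is a rectangular box, roughly 11 × 24 mm footprint and 24 mm tall (dimensions read to the nearest mm from the axis ticks). For the STL, each face is triangulated and given an outward normal.

solid part
  facet normal 0.0000 0.0000 -1.0000
    outer loop
      vertex 11.0 24.0 0.0
      vertex 11.0 0.0 0.0
      vertex 0.0 0.0 0.0
    endloop
  endfacet
  facet normal 0.0000 0.0000 -1.0000
    outer loop
      vertex 0.0 24.0 0.0
      vertex 11.0 24.0 0.0
      vertex 0.0 0.0 0.0
    endloop
  endfacet
  facet normal 0.0000 0.0000 1.0000
    outer loop
      vertex 0.0 0.0 24.0
      vertex 11.0 0.0 24.0
      vertex 11.0 24.0 24.0
    endloop
  endfacet
  facet normal 0.0000 0.0000 1.0000
    outer loop
      vertex 0.0 0.0 24.0
      vertex 11.0 24.0 24.0
      vertex 0.0 24.0 24.0
    endloop
  endfacet
  facet normal 0.0000 -1.0000 0.0000
    outer loop
      vertex 0.0 0.0 0.0
      vertex 11.0 0.0 0.0
      vertex 11.0 0.0 24.0
    endloop
  endfacet
  facet normal 0.0000 -1.0000 0.0000
    outer loop
      vertex 0.0 0.0 0.0
      vertex 11.0 0.0 24.0
      vertex 0.0 0.0 24.0
    endloop
  endfacet
  facet normal 0.0000 1.0000 0.0000
    outer loop
      vertex 11.0 24.0 24.0
      vertex 11.0 24.0 0.0
      vertex 0.0 24.0 0.0
    endloop
  endfacet
  facet normal 0.0000 1.0000 0.0000
    outer loop
      vertex 0.0 24.0 24.0
      vertex 11.0 24.0 24.0
      vertex 0.0 24.0 0.0
    endloop
  endfacet
  facet normal -1.0000 0.0000 0.0000
    outer loop
      vertex 0.0 24.0 24.0
      vertex 0.0 24.0 0.0
      vertex 0.0 0.0 0.0
    endloop
  endfacet
  facet normal -1.0000 0.0000 0.0000
    outer loop
      vertex 0.0 0.0 24.0
      vertex 0.0 24.0 24.0
      vertex 0.0 0.0 0.0
    endloop
  endfacet
  facet normal 1.0000 0.0000 0.0000
    outer loop
      vertex 11.0 0.0 0.0
      vertex 11.0 24.0 0.0
      vertex 11.0 24.0 24.0
    endloop
  endfacet
  facet normal 1.0000 0.0000 0.0000
    outer loop
      vertex 11.0 0.0 0.0
      vertex 11.0 24.0 24.0
      vertex 11.0 0.0 24.0
    endloop
  endfacet
endsolid part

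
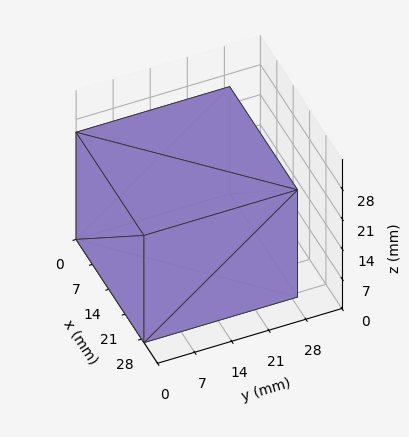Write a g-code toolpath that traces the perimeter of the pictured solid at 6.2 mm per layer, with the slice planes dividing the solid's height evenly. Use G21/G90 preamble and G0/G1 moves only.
Reading the render: the shape is a rectangular box, roughly 29 × 29 mm footprint and 25 mm tall (dimensions read to the nearest mm from the axis ticks). For the g-code, the solid's height is divided into equal slices at the stated Δz and each level perimeter traced with G1 moves after a G0 lift.

; perimeter-only toolpath
G21 ; units = mm
G90 ; absolute positioning
G28 ; home
; layer 1
G0 Z6.2
G0 X0.0 Y0.0
G1 X29.0 Y0.0
G1 X29.0 Y29.0
G1 X0.0 Y29.0
G1 X0.0 Y0.0
; layer 2
G0 Z12.5
G0 X0.0 Y0.0
G1 X29.0 Y0.0
G1 X29.0 Y29.0
G1 X0.0 Y29.0
G1 X0.0 Y0.0
; layer 3
G0 Z18.8
G0 X0.0 Y0.0
G1 X29.0 Y0.0
G1 X29.0 Y29.0
G1 X0.0 Y29.0
G1 X0.0 Y0.0
; layer 4
G0 Z25.0
G0 X0.0 Y0.0
G1 X29.0 Y0.0
G1 X29.0 Y29.0
G1 X0.0 Y29.0
G1 X0.0 Y0.0
M2 ; end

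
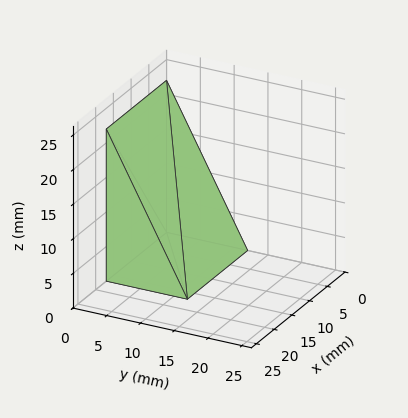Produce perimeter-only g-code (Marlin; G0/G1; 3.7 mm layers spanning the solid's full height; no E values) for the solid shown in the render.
Reading the render: the shape is a wedge (ramp): 17 × 12 mm base, rising to 22 mm along the y=0 edge and sloping linearly to z=0 at y=12 (dimensions read to the nearest mm from the axis ticks). For the g-code, the solid's height is divided into equal slices at the stated Δz and each level perimeter traced with G1 moves after a G0 lift.

; perimeter-only toolpath
G21 ; units = mm
G90 ; absolute positioning
G28 ; home
; layer 1
G0 Z3.7
G0 X0.0 Y0.0
G1 X17.0 Y0.0
G1 X17.0 Y10.0
G1 X0.0 Y10.0
G1 X0.0 Y0.0
; layer 2
G0 Z7.3
G0 X0.0 Y0.0
G1 X17.0 Y0.0
G1 X17.0 Y8.0
G1 X0.0 Y8.0
G1 X0.0 Y0.0
; layer 3
G0 Z11.0
G0 X0.0 Y0.0
G1 X17.0 Y0.0
G1 X17.0 Y6.0
G1 X0.0 Y6.0
G1 X0.0 Y0.0
; layer 4
G0 Z14.7
G0 X0.0 Y0.0
G1 X17.0 Y0.0
G1 X17.0 Y4.0
G1 X0.0 Y4.0
G1 X0.0 Y0.0
; layer 5
G0 Z18.3
G0 X0.0 Y0.0
G1 X17.0 Y0.0
G1 X17.0 Y2.0
G1 X0.0 Y2.0
G1 X0.0 Y0.0
M2 ; end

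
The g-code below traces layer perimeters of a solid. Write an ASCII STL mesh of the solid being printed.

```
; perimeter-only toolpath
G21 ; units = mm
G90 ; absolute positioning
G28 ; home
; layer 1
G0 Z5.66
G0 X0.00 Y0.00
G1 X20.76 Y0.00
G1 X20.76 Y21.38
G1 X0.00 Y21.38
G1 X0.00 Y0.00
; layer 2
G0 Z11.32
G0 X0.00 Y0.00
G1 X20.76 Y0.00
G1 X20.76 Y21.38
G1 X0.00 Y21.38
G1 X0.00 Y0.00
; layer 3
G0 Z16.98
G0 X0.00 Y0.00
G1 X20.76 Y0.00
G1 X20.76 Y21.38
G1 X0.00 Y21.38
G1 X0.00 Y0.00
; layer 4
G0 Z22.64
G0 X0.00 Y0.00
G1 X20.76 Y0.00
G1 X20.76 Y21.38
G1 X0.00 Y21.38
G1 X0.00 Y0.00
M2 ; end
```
solid part
  facet normal 0.0000 0.0000 -1.0000
    outer loop
      vertex 20.76 21.38 0.00
      vertex 20.76 0.00 0.00
      vertex 0.00 0.00 0.00
    endloop
  endfacet
  facet normal 0.0000 0.0000 -1.0000
    outer loop
      vertex 0.00 21.38 0.00
      vertex 20.76 21.38 0.00
      vertex 0.00 0.00 0.00
    endloop
  endfacet
  facet normal 0.0000 0.0000 1.0000
    outer loop
      vertex 0.00 0.00 22.64
      vertex 20.76 0.00 22.64
      vertex 20.76 21.38 22.64
    endloop
  endfacet
  facet normal 0.0000 0.0000 1.0000
    outer loop
      vertex 0.00 0.00 22.64
      vertex 20.76 21.38 22.64
      vertex 0.00 21.38 22.64
    endloop
  endfacet
  facet normal 0.0000 -1.0000 0.0000
    outer loop
      vertex 0.00 0.00 0.00
      vertex 20.76 0.00 0.00
      vertex 20.76 0.00 22.64
    endloop
  endfacet
  facet normal 0.0000 -1.0000 0.0000
    outer loop
      vertex 0.00 0.00 0.00
      vertex 20.76 0.00 22.64
      vertex 0.00 0.00 22.64
    endloop
  endfacet
  facet normal 0.0000 1.0000 0.0000
    outer loop
      vertex 20.76 21.38 22.64
      vertex 20.76 21.38 0.00
      vertex 0.00 21.38 0.00
    endloop
  endfacet
  facet normal 0.0000 1.0000 0.0000
    outer loop
      vertex 0.00 21.38 22.64
      vertex 20.76 21.38 22.64
      vertex 0.00 21.38 0.00
    endloop
  endfacet
  facet normal -1.0000 0.0000 0.0000
    outer loop
      vertex 0.00 21.38 22.64
      vertex 0.00 21.38 0.00
      vertex 0.00 0.00 0.00
    endloop
  endfacet
  facet normal -1.0000 0.0000 0.0000
    outer loop
      vertex 0.00 0.00 22.64
      vertex 0.00 21.38 22.64
      vertex 0.00 0.00 0.00
    endloop
  endfacet
  facet normal 1.0000 0.0000 0.0000
    outer loop
      vertex 20.76 0.00 0.00
      vertex 20.76 21.38 0.00
      vertex 20.76 21.38 22.64
    endloop
  endfacet
  facet normal 1.0000 0.0000 0.0000
    outer loop
      vertex 20.76 0.00 0.00
      vertex 20.76 21.38 22.64
      vertex 20.76 0.00 22.64
    endloop
  endfacet
endsolid part

The G0 Z moves step by Δz≈5.66 mm. Every layer's G1 loop is the same polygon, so the solid is a straight extrusion of it from z=0 to z≈22.6. Closing with flat bottom and top caps and triangulating gives 12 facets — a rectangular box, roughly 20.8 × 21.4 mm footprint and 22.6 mm tall.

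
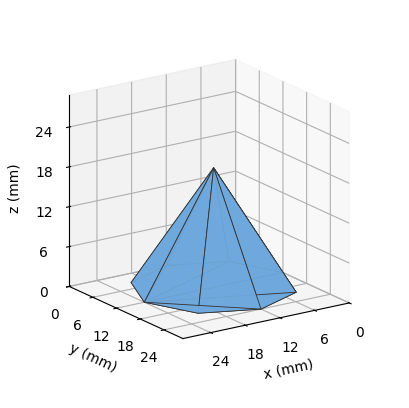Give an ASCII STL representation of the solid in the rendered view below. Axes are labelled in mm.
Reading the render: the shape is a regular 8-sided pyramid, base circumscribed radius ≈ 12 mm, apex at z ≈ 18 mm (dimensions read to the nearest mm from the axis ticks). For the STL, each face is triangulated and given an outward normal.

solid part
  facet normal 0.0000 0.0000 -1.0000
    outer loop
      vertex 12.000 24.000 0.000
      vertex 20.485 20.485 0.000
      vertex 24.000 12.000 0.000
    endloop
  endfacet
  facet normal 0.0000 0.0000 -1.0000
    outer loop
      vertex 3.515 20.485 0.000
      vertex 12.000 24.000 0.000
      vertex 24.000 12.000 0.000
    endloop
  endfacet
  facet normal 0.0000 0.0000 -1.0000
    outer loop
      vertex 0.000 12.000 0.000
      vertex 3.515 20.485 0.000
      vertex 24.000 12.000 0.000
    endloop
  endfacet
  facet normal 0.0000 0.0000 -1.0000
    outer loop
      vertex 3.515 3.515 0.000
      vertex 0.000 12.000 0.000
      vertex 24.000 12.000 0.000
    endloop
  endfacet
  facet normal 0.0000 0.0000 -1.0000
    outer loop
      vertex 12.000 0.000 0.000
      vertex 3.515 3.515 0.000
      vertex 24.000 12.000 0.000
    endloop
  endfacet
  facet normal 0.0000 0.0000 -1.0000
    outer loop
      vertex 20.485 3.515 0.000
      vertex 12.000 0.000 0.000
      vertex 24.000 12.000 0.000
    endloop
  endfacet
  facet normal 0.7866 0.3259 0.5244
    outer loop
      vertex 24.000 12.000 0.000
      vertex 20.485 20.485 0.000
      vertex 12.000 12.000 18.000
    endloop
  endfacet
  facet normal 0.3259 0.7866 0.5244
    outer loop
      vertex 20.485 20.485 0.000
      vertex 12.000 24.000 0.000
      vertex 12.000 12.000 18.000
    endloop
  endfacet
  facet normal -0.3259 0.7866 0.5244
    outer loop
      vertex 12.000 24.000 0.000
      vertex 3.515 20.485 0.000
      vertex 12.000 12.000 18.000
    endloop
  endfacet
  facet normal -0.7866 0.3259 0.5244
    outer loop
      vertex 3.515 20.485 0.000
      vertex 0.000 12.000 0.000
      vertex 12.000 12.000 18.000
    endloop
  endfacet
  facet normal -0.7866 -0.3259 0.5244
    outer loop
      vertex 0.000 12.000 0.000
      vertex 3.515 3.515 0.000
      vertex 12.000 12.000 18.000
    endloop
  endfacet
  facet normal -0.3259 -0.7866 0.5244
    outer loop
      vertex 3.515 3.515 0.000
      vertex 12.000 0.000 0.000
      vertex 12.000 12.000 18.000
    endloop
  endfacet
  facet normal 0.3259 -0.7866 0.5244
    outer loop
      vertex 12.000 0.000 0.000
      vertex 20.485 3.515 0.000
      vertex 12.000 12.000 18.000
    endloop
  endfacet
  facet normal 0.7866 -0.3259 0.5244
    outer loop
      vertex 20.485 3.515 0.000
      vertex 24.000 12.000 0.000
      vertex 12.000 12.000 18.000
    endloop
  endfacet
endsolid part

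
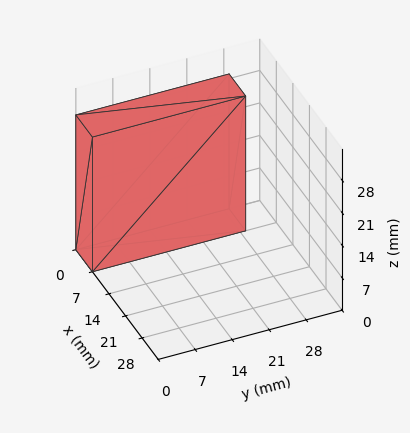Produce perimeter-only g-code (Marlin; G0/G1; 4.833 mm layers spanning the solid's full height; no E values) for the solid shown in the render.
Reading the render: the shape is a rectangular box, roughly 7 × 29 mm footprint and 29 mm tall (dimensions read to the nearest mm from the axis ticks). For the g-code, the solid's height is divided into equal slices at the stated Δz and each level perimeter traced with G1 moves after a G0 lift.

; perimeter-only toolpath
G21 ; units = mm
G90 ; absolute positioning
G28 ; home
; layer 1
G0 Z4.833
G0 X0.000 Y0.000
G1 X7.000 Y0.000
G1 X7.000 Y29.000
G1 X0.000 Y29.000
G1 X0.000 Y0.000
; layer 2
G0 Z9.667
G0 X0.000 Y0.000
G1 X7.000 Y0.000
G1 X7.000 Y29.000
G1 X0.000 Y29.000
G1 X0.000 Y0.000
; layer 3
G0 Z14.500
G0 X0.000 Y0.000
G1 X7.000 Y0.000
G1 X7.000 Y29.000
G1 X0.000 Y29.000
G1 X0.000 Y0.000
; layer 4
G0 Z19.333
G0 X0.000 Y0.000
G1 X7.000 Y0.000
G1 X7.000 Y29.000
G1 X0.000 Y29.000
G1 X0.000 Y0.000
; layer 5
G0 Z24.167
G0 X0.000 Y0.000
G1 X7.000 Y0.000
G1 X7.000 Y29.000
G1 X0.000 Y29.000
G1 X0.000 Y0.000
; layer 6
G0 Z29.000
G0 X0.000 Y0.000
G1 X7.000 Y0.000
G1 X7.000 Y29.000
G1 X0.000 Y29.000
G1 X0.000 Y0.000
M2 ; end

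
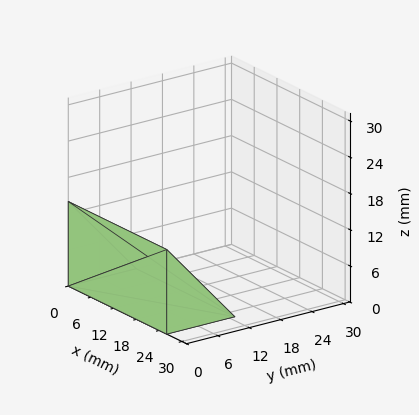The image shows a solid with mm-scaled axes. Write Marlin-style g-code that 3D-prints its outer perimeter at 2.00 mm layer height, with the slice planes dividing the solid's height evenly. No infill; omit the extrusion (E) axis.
Reading the render: the shape is a wedge (ramp): 26 × 13 mm base, rising to 14 mm along the y=0 edge and sloping linearly to z=0 at y=13 (dimensions read to the nearest mm from the axis ticks). For the g-code, the solid's height is divided into equal slices at the stated Δz and each level perimeter traced with G1 moves after a G0 lift.

; perimeter-only toolpath
G21 ; units = mm
G90 ; absolute positioning
G28 ; home
; layer 1
G0 Z2.00
G0 X0.00 Y0.00
G1 X26.00 Y0.00
G1 X26.00 Y11.14
G1 X0.00 Y11.14
G1 X0.00 Y0.00
; layer 2
G0 Z4.00
G0 X0.00 Y0.00
G1 X26.00 Y0.00
G1 X26.00 Y9.29
G1 X0.00 Y9.29
G1 X0.00 Y0.00
; layer 3
G0 Z6.00
G0 X0.00 Y0.00
G1 X26.00 Y0.00
G1 X26.00 Y7.43
G1 X0.00 Y7.43
G1 X0.00 Y0.00
; layer 4
G0 Z8.00
G0 X0.00 Y0.00
G1 X26.00 Y0.00
G1 X26.00 Y5.57
G1 X0.00 Y5.57
G1 X0.00 Y0.00
; layer 5
G0 Z10.00
G0 X0.00 Y0.00
G1 X26.00 Y0.00
G1 X26.00 Y3.71
G1 X0.00 Y3.71
G1 X0.00 Y0.00
; layer 6
G0 Z12.00
G0 X0.00 Y0.00
G1 X26.00 Y0.00
G1 X26.00 Y1.86
G1 X0.00 Y1.86
G1 X0.00 Y0.00
M2 ; end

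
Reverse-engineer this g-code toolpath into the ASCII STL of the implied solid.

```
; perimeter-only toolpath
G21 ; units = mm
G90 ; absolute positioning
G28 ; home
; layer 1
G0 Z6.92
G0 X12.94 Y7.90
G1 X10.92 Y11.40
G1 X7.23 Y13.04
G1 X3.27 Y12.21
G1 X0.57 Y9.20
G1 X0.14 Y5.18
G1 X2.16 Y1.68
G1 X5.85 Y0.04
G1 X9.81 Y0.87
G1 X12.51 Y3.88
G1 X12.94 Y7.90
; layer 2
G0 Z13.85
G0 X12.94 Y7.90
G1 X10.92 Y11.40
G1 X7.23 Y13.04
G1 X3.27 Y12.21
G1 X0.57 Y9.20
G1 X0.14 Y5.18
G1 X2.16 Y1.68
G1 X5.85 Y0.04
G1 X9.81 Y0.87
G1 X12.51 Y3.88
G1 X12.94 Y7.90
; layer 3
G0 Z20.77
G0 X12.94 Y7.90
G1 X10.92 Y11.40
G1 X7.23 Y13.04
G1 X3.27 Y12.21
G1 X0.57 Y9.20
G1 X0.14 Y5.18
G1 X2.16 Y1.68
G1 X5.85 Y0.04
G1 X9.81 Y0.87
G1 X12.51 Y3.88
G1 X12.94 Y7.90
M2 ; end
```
solid part
  facet normal 0.0000 0.0000 -1.0000
    outer loop
      vertex 7.23 13.04 0.00
      vertex 10.92 11.40 0.00
      vertex 12.94 7.90 0.00
    endloop
  endfacet
  facet normal 0.0000 0.0000 -1.0000
    outer loop
      vertex 3.27 12.21 0.00
      vertex 7.23 13.04 0.00
      vertex 12.94 7.90 0.00
    endloop
  endfacet
  facet normal 0.0000 0.0000 -1.0000
    outer loop
      vertex 0.57 9.20 0.00
      vertex 3.27 12.21 0.00
      vertex 12.94 7.90 0.00
    endloop
  endfacet
  facet normal 0.0000 0.0000 -1.0000
    outer loop
      vertex 0.14 5.18 0.00
      vertex 0.57 9.20 0.00
      vertex 12.94 7.90 0.00
    endloop
  endfacet
  facet normal 0.0000 0.0000 -1.0000
    outer loop
      vertex 2.16 1.68 0.00
      vertex 0.14 5.18 0.00
      vertex 12.94 7.90 0.00
    endloop
  endfacet
  facet normal 0.0000 0.0000 -1.0000
    outer loop
      vertex 5.85 0.04 0.00
      vertex 2.16 1.68 0.00
      vertex 12.94 7.90 0.00
    endloop
  endfacet
  facet normal 0.0000 0.0000 -1.0000
    outer loop
      vertex 9.81 0.87 0.00
      vertex 5.85 0.04 0.00
      vertex 12.94 7.90 0.00
    endloop
  endfacet
  facet normal 0.0000 0.0000 -1.0000
    outer loop
      vertex 12.51 3.88 0.00
      vertex 9.81 0.87 0.00
      vertex 12.94 7.90 0.00
    endloop
  endfacet
  facet normal 0.0000 0.0000 1.0000
    outer loop
      vertex 12.94 7.90 20.77
      vertex 10.92 11.40 20.77
      vertex 7.23 13.04 20.77
    endloop
  endfacet
  facet normal 0.0000 0.0000 1.0000
    outer loop
      vertex 12.94 7.90 20.77
      vertex 7.23 13.04 20.77
      vertex 3.27 12.21 20.77
    endloop
  endfacet
  facet normal 0.0000 0.0000 1.0000
    outer loop
      vertex 12.94 7.90 20.77
      vertex 3.27 12.21 20.77
      vertex 0.57 9.20 20.77
    endloop
  endfacet
  facet normal 0.0000 0.0000 1.0000
    outer loop
      vertex 12.94 7.90 20.77
      vertex 0.57 9.20 20.77
      vertex 0.14 5.18 20.77
    endloop
  endfacet
  facet normal 0.0000 0.0000 1.0000
    outer loop
      vertex 12.94 7.90 20.77
      vertex 0.14 5.18 20.77
      vertex 2.16 1.68 20.77
    endloop
  endfacet
  facet normal 0.0000 0.0000 1.0000
    outer loop
      vertex 12.94 7.90 20.77
      vertex 2.16 1.68 20.77
      vertex 5.85 0.04 20.77
    endloop
  endfacet
  facet normal 0.0000 0.0000 1.0000
    outer loop
      vertex 12.94 7.90 20.77
      vertex 5.85 0.04 20.77
      vertex 9.81 0.87 20.77
    endloop
  endfacet
  facet normal 0.0000 0.0000 1.0000
    outer loop
      vertex 12.94 7.90 20.77
      vertex 9.81 0.87 20.77
      vertex 12.51 3.88 20.77
    endloop
  endfacet
  facet normal 0.8661 0.4999 0.0000
    outer loop
      vertex 12.94 7.90 0.00
      vertex 10.92 11.40 0.00
      vertex 10.92 11.40 20.77
    endloop
  endfacet
  facet normal 0.8661 0.4999 0.0000
    outer loop
      vertex 12.94 7.90 0.00
      vertex 10.92 11.40 20.77
      vertex 12.94 7.90 20.77
    endloop
  endfacet
  facet normal 0.4061 0.9138 0.0000
    outer loop
      vertex 10.92 11.40 0.00
      vertex 7.23 13.04 0.00
      vertex 7.23 13.04 20.77
    endloop
  endfacet
  facet normal 0.4061 0.9138 0.0000
    outer loop
      vertex 10.92 11.40 0.00
      vertex 7.23 13.04 20.77
      vertex 10.92 11.40 20.77
    endloop
  endfacet
  facet normal -0.2051 0.9787 0.0000
    outer loop
      vertex 7.23 13.04 0.00
      vertex 3.27 12.21 0.00
      vertex 3.27 12.21 20.77
    endloop
  endfacet
  facet normal -0.2051 0.9787 0.0000
    outer loop
      vertex 7.23 13.04 0.00
      vertex 3.27 12.21 20.77
      vertex 7.23 13.04 20.77
    endloop
  endfacet
  facet normal -0.7444 0.6677 0.0000
    outer loop
      vertex 3.27 12.21 0.00
      vertex 0.57 9.20 0.00
      vertex 0.57 9.20 20.77
    endloop
  endfacet
  facet normal -0.7444 0.6677 0.0000
    outer loop
      vertex 3.27 12.21 0.00
      vertex 0.57 9.20 20.77
      vertex 3.27 12.21 20.77
    endloop
  endfacet
  facet normal -0.9943 0.1064 0.0000
    outer loop
      vertex 0.57 9.20 0.00
      vertex 0.14 5.18 0.00
      vertex 0.14 5.18 20.77
    endloop
  endfacet
  facet normal -0.9943 0.1064 0.0000
    outer loop
      vertex 0.57 9.20 0.00
      vertex 0.14 5.18 20.77
      vertex 0.57 9.20 20.77
    endloop
  endfacet
  facet normal -0.8661 -0.4999 0.0000
    outer loop
      vertex 0.14 5.18 0.00
      vertex 2.16 1.68 0.00
      vertex 2.16 1.68 20.77
    endloop
  endfacet
  facet normal -0.8661 -0.4999 0.0000
    outer loop
      vertex 0.14 5.18 0.00
      vertex 2.16 1.68 20.77
      vertex 0.14 5.18 20.77
    endloop
  endfacet
  facet normal -0.4061 -0.9138 0.0000
    outer loop
      vertex 2.16 1.68 0.00
      vertex 5.85 0.04 0.00
      vertex 5.85 0.04 20.77
    endloop
  endfacet
  facet normal -0.4061 -0.9138 0.0000
    outer loop
      vertex 2.16 1.68 0.00
      vertex 5.85 0.04 20.77
      vertex 2.16 1.68 20.77
    endloop
  endfacet
  facet normal 0.2051 -0.9787 0.0000
    outer loop
      vertex 5.85 0.04 0.00
      vertex 9.81 0.87 0.00
      vertex 9.81 0.87 20.77
    endloop
  endfacet
  facet normal 0.2051 -0.9787 0.0000
    outer loop
      vertex 5.85 0.04 0.00
      vertex 9.81 0.87 20.77
      vertex 5.85 0.04 20.77
    endloop
  endfacet
  facet normal 0.7444 -0.6677 0.0000
    outer loop
      vertex 9.81 0.87 0.00
      vertex 12.51 3.88 0.00
      vertex 12.51 3.88 20.77
    endloop
  endfacet
  facet normal 0.7444 -0.6677 0.0000
    outer loop
      vertex 9.81 0.87 0.00
      vertex 12.51 3.88 20.77
      vertex 9.81 0.87 20.77
    endloop
  endfacet
  facet normal 0.9943 -0.1064 0.0000
    outer loop
      vertex 12.51 3.88 0.00
      vertex 12.94 7.90 0.00
      vertex 12.94 7.90 20.77
    endloop
  endfacet
  facet normal 0.9943 -0.1064 0.0000
    outer loop
      vertex 12.51 3.88 0.00
      vertex 12.94 7.90 20.77
      vertex 12.51 3.88 20.77
    endloop
  endfacet
endsolid part

The G0 Z moves step by Δz≈6.92 mm. Every layer's G1 loop is the same polygon, so the solid is a straight extrusion of it from z=0 to z≈20.8. Closing with flat bottom and top caps and triangulating gives 36 facets — a regular 10-sided prism (a cylinder approximated with 10 flat sides), circumscribed radius ≈ 6.54 mm, height ≈ 20.8 mm.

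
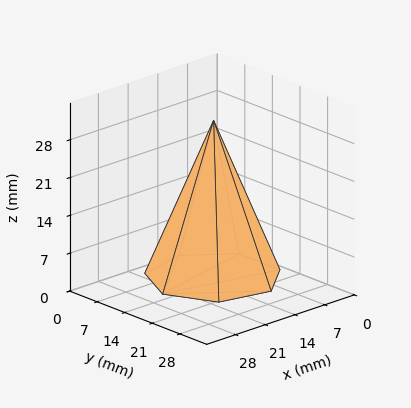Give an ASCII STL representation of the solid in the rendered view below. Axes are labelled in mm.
Reading the render: the shape is a regular 7-sided pyramid, base circumscribed radius ≈ 12 mm, apex at z ≈ 29 mm (dimensions read to the nearest mm from the axis ticks). For the STL, each face is triangulated and given an outward normal.

solid part
  facet normal 0.0000 0.0000 -1.0000
    outer loop
      vertex 9.3 23.7 0.0
      vertex 19.5 21.4 0.0
      vertex 24.0 12.0 0.0
    endloop
  endfacet
  facet normal 0.0000 0.0000 -1.0000
    outer loop
      vertex 1.2 17.2 0.0
      vertex 9.3 23.7 0.0
      vertex 24.0 12.0 0.0
    endloop
  endfacet
  facet normal 0.0000 0.0000 -1.0000
    outer loop
      vertex 1.2 6.8 0.0
      vertex 1.2 17.2 0.0
      vertex 24.0 12.0 0.0
    endloop
  endfacet
  facet normal 0.0000 0.0000 -1.0000
    outer loop
      vertex 9.3 0.3 0.0
      vertex 1.2 6.8 0.0
      vertex 24.0 12.0 0.0
    endloop
  endfacet
  facet normal 0.0000 0.0000 -1.0000
    outer loop
      vertex 19.5 2.6 0.0
      vertex 9.3 0.3 0.0
      vertex 24.0 12.0 0.0
    endloop
  endfacet
  facet normal 0.8450 0.4045 0.3497
    outer loop
      vertex 24.0 12.0 0.0
      vertex 19.5 21.4 0.0
      vertex 12.0 12.0 29.0
    endloop
  endfacet
  facet normal 0.2061 0.9140 0.3496
    outer loop
      vertex 19.5 21.4 0.0
      vertex 9.3 23.7 0.0
      vertex 12.0 12.0 29.0
    endloop
  endfacet
  facet normal -0.5864 0.7308 0.3494
    outer loop
      vertex 9.3 23.7 0.0
      vertex 1.2 17.2 0.0
      vertex 12.0 12.0 29.0
    endloop
  endfacet
  facet normal -0.9371 0.0000 0.3490
    outer loop
      vertex 1.2 17.2 0.0
      vertex 1.2 6.8 0.0
      vertex 12.0 12.0 29.0
    endloop
  endfacet
  facet normal -0.5864 -0.7308 0.3494
    outer loop
      vertex 1.2 6.8 0.0
      vertex 9.3 0.3 0.0
      vertex 12.0 12.0 29.0
    endloop
  endfacet
  facet normal 0.2061 -0.9140 0.3496
    outer loop
      vertex 9.3 0.3 0.0
      vertex 19.5 2.6 0.0
      vertex 12.0 12.0 29.0
    endloop
  endfacet
  facet normal 0.8450 -0.4045 0.3497
    outer loop
      vertex 19.5 2.6 0.0
      vertex 24.0 12.0 0.0
      vertex 12.0 12.0 29.0
    endloop
  endfacet
endsolid part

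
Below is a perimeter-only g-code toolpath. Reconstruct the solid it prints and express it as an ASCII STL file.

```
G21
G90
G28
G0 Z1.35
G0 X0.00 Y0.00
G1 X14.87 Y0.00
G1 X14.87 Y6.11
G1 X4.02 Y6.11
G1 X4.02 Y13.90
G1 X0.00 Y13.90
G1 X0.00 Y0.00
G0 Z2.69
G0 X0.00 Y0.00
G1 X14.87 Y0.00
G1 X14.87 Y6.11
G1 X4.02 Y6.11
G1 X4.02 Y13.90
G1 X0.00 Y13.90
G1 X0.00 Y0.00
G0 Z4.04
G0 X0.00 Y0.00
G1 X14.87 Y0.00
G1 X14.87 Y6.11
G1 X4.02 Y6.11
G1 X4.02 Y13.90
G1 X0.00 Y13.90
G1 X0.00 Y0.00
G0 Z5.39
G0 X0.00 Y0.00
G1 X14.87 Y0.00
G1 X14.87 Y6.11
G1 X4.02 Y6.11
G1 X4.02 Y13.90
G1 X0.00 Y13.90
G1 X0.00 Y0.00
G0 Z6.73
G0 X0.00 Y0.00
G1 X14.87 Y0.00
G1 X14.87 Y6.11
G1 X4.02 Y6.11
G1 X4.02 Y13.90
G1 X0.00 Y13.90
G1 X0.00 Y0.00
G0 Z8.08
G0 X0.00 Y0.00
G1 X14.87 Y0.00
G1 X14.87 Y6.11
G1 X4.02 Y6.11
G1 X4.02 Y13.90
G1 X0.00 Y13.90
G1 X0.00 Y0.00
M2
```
solid part
  facet normal 0.0000 0.0000 -1.0000
    outer loop
      vertex 14.87 6.11 0.00
      vertex 14.87 0.00 0.00
      vertex 0.00 0.00 0.00
    endloop
  endfacet
  facet normal 0.0000 0.0000 -1.0000
    outer loop
      vertex 4.02 6.11 0.00
      vertex 14.87 6.11 0.00
      vertex 0.00 0.00 0.00
    endloop
  endfacet
  facet normal 0.0000 0.0000 -1.0000
    outer loop
      vertex 4.02 13.90 0.00
      vertex 4.02 6.11 0.00
      vertex 0.00 0.00 0.00
    endloop
  endfacet
  facet normal 0.0000 0.0000 -1.0000
    outer loop
      vertex 0.00 13.90 0.00
      vertex 4.02 13.90 0.00
      vertex 0.00 0.00 0.00
    endloop
  endfacet
  facet normal 0.0000 0.0000 1.0000
    outer loop
      vertex 0.00 0.00 8.08
      vertex 14.87 0.00 8.08
      vertex 14.87 6.11 8.08
    endloop
  endfacet
  facet normal 0.0000 0.0000 1.0000
    outer loop
      vertex 0.00 0.00 8.08
      vertex 14.87 6.11 8.08
      vertex 4.02 6.11 8.08
    endloop
  endfacet
  facet normal 0.0000 0.0000 1.0000
    outer loop
      vertex 0.00 0.00 8.08
      vertex 4.02 6.11 8.08
      vertex 4.02 13.90 8.08
    endloop
  endfacet
  facet normal 0.0000 0.0000 1.0000
    outer loop
      vertex 0.00 0.00 8.08
      vertex 4.02 13.90 8.08
      vertex 0.00 13.90 8.08
    endloop
  endfacet
  facet normal 0.0000 -1.0000 0.0000
    outer loop
      vertex 0.00 0.00 0.00
      vertex 14.87 0.00 0.00
      vertex 14.87 0.00 8.08
    endloop
  endfacet
  facet normal 0.0000 -1.0000 0.0000
    outer loop
      vertex 0.00 0.00 0.00
      vertex 14.87 0.00 8.08
      vertex 0.00 0.00 8.08
    endloop
  endfacet
  facet normal 1.0000 0.0000 0.0000
    outer loop
      vertex 14.87 0.00 0.00
      vertex 14.87 6.11 0.00
      vertex 14.87 6.11 8.08
    endloop
  endfacet
  facet normal 1.0000 0.0000 0.0000
    outer loop
      vertex 14.87 0.00 0.00
      vertex 14.87 6.11 8.08
      vertex 14.87 0.00 8.08
    endloop
  endfacet
  facet normal 0.0000 1.0000 0.0000
    outer loop
      vertex 14.87 6.11 0.00
      vertex 4.02 6.11 0.00
      vertex 4.02 6.11 8.08
    endloop
  endfacet
  facet normal 0.0000 1.0000 0.0000
    outer loop
      vertex 14.87 6.11 0.00
      vertex 4.02 6.11 8.08
      vertex 14.87 6.11 8.08
    endloop
  endfacet
  facet normal 1.0000 0.0000 0.0000
    outer loop
      vertex 4.02 6.11 0.00
      vertex 4.02 13.90 0.00
      vertex 4.02 13.90 8.08
    endloop
  endfacet
  facet normal 1.0000 0.0000 0.0000
    outer loop
      vertex 4.02 6.11 0.00
      vertex 4.02 13.90 8.08
      vertex 4.02 6.11 8.08
    endloop
  endfacet
  facet normal 0.0000 1.0000 0.0000
    outer loop
      vertex 4.02 13.90 0.00
      vertex 0.00 13.90 0.00
      vertex 0.00 13.90 8.08
    endloop
  endfacet
  facet normal 0.0000 1.0000 0.0000
    outer loop
      vertex 4.02 13.90 0.00
      vertex 0.00 13.90 8.08
      vertex 4.02 13.90 8.08
    endloop
  endfacet
  facet normal -1.0000 0.0000 0.0000
    outer loop
      vertex 0.00 13.90 0.00
      vertex 0.00 0.00 0.00
      vertex 0.00 0.00 8.08
    endloop
  endfacet
  facet normal -1.0000 0.0000 0.0000
    outer loop
      vertex 0.00 13.90 0.00
      vertex 0.00 0.00 8.08
      vertex 0.00 13.90 8.08
    endloop
  endfacet
endsolid part

The G0 Z moves step by Δz≈1.35 mm. Every layer's G1 loop is the same polygon, so the solid is a straight extrusion of it from z=0 to z≈8.08. Closing with flat bottom and top caps and triangulating gives 20 facets — an L-shaped prism: outer 14.9 × 13.9 mm, arm thicknesses ≈ 6.11 mm (horizontal) and 4.02 mm (vertical), extruded 8.08 mm in z.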